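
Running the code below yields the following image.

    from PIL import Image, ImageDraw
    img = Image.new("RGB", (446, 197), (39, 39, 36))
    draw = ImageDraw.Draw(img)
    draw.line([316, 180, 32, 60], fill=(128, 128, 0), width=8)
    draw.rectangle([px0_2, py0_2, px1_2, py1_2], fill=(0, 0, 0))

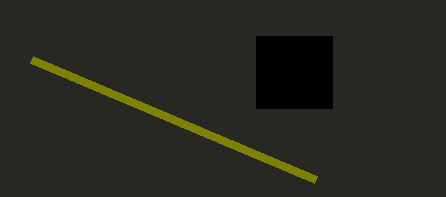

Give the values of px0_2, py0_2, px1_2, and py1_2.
px0_2 = 256
py0_2 = 36
px1_2 = 332
py1_2 = 108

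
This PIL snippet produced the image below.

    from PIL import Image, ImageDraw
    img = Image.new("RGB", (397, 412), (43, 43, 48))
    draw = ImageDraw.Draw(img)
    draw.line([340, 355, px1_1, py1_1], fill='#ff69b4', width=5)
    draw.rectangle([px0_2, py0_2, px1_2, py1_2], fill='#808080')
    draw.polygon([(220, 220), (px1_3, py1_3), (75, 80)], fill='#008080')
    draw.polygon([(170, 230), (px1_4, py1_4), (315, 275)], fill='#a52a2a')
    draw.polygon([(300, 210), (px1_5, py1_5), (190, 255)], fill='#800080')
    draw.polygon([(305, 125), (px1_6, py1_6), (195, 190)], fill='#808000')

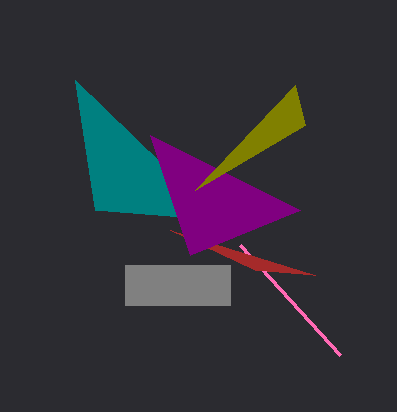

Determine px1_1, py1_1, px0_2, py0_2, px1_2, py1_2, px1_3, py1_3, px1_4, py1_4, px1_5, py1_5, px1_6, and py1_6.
px1_1 = 240; py1_1 = 245; px0_2 = 125; py0_2 = 265; px1_2 = 230; py1_2 = 305; px1_3 = 95; py1_3 = 210; px1_4 = 255; py1_4 = 270; px1_5 = 150; py1_5 = 135; px1_6 = 295; py1_6 = 85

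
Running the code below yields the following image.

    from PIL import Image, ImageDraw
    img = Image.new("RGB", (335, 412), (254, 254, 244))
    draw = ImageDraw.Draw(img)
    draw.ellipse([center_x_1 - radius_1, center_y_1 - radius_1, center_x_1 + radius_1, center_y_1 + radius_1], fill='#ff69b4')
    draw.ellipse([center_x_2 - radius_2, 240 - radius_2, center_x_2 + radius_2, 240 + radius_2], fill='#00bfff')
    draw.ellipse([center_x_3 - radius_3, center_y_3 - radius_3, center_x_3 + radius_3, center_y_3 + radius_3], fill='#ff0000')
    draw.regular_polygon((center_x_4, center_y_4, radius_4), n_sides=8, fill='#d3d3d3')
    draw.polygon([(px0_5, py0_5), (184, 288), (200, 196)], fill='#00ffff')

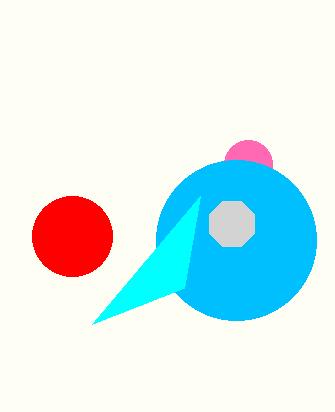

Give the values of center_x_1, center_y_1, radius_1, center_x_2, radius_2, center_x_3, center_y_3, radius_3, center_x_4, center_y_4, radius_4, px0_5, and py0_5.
center_x_1 = 248, center_y_1 = 164, radius_1 = 24, center_x_2 = 236, radius_2 = 80, center_x_3 = 72, center_y_3 = 236, radius_3 = 40, center_x_4 = 232, center_y_4 = 224, radius_4 = 24, px0_5 = 92, py0_5 = 324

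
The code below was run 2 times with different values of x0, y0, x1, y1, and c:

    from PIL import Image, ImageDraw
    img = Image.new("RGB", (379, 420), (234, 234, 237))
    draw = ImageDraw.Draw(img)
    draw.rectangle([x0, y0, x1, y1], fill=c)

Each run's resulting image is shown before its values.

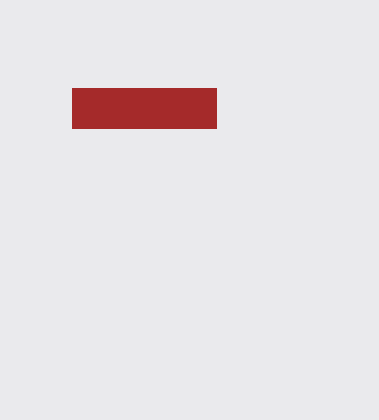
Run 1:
x0 = 72, y0 = 88, x1 = 216, y1 = 128, c = 'brown'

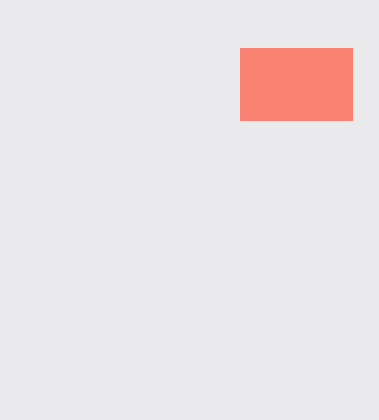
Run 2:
x0 = 240; y0 = 48; x1 = 352; y1 = 120; c = 'salmon'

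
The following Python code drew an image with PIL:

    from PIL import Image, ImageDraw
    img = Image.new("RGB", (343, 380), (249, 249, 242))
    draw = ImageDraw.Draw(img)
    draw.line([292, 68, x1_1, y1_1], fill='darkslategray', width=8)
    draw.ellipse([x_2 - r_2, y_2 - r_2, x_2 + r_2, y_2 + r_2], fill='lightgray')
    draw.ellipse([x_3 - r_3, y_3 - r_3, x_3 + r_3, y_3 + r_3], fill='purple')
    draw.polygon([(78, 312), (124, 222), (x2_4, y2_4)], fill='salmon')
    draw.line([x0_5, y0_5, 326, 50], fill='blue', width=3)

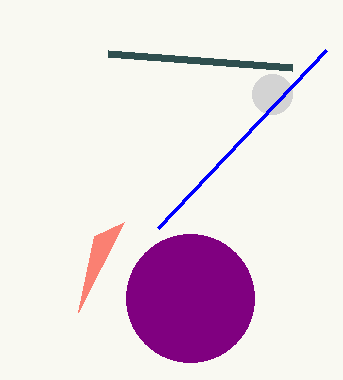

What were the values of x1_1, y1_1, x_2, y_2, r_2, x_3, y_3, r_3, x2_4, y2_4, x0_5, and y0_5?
x1_1 = 108; y1_1 = 54; x_2 = 272; y_2 = 94; r_2 = 20; x_3 = 190; y_3 = 298; r_3 = 64; x2_4 = 94; y2_4 = 236; x0_5 = 158; y0_5 = 228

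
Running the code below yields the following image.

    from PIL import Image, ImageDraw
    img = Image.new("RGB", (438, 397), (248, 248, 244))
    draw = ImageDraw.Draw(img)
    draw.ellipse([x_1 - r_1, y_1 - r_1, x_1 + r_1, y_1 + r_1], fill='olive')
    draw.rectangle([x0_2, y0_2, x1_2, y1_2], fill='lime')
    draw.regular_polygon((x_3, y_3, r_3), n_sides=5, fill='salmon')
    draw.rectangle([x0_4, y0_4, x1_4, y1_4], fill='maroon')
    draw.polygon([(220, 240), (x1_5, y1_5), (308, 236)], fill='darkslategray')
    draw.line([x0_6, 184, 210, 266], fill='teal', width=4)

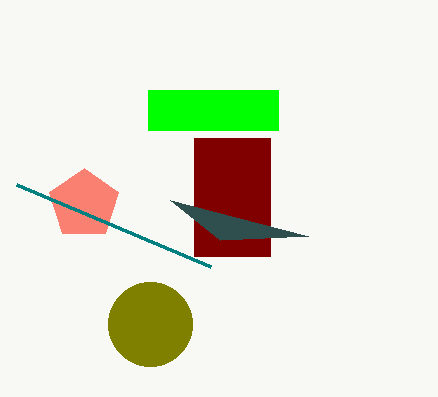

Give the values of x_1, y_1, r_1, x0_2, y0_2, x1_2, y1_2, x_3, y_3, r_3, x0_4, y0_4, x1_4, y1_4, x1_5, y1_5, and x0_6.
x_1 = 150; y_1 = 324; r_1 = 42; x0_2 = 148; y0_2 = 90; x1_2 = 278; y1_2 = 130; x_3 = 84; y_3 = 204; r_3 = 36; x0_4 = 194; y0_4 = 138; x1_4 = 270; y1_4 = 256; x1_5 = 170; y1_5 = 200; x0_6 = 16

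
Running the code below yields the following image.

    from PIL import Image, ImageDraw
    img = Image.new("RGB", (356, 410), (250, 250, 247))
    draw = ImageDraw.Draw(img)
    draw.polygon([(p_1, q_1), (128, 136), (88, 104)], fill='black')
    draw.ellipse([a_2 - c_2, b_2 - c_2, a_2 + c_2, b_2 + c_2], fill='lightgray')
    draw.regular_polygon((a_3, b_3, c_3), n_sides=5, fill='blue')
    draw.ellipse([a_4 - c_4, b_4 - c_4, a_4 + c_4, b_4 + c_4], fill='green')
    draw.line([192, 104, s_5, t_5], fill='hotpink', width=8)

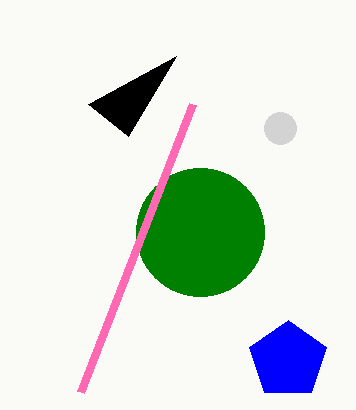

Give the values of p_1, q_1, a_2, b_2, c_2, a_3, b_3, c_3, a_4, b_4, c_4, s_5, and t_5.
p_1 = 176; q_1 = 56; a_2 = 280; b_2 = 128; c_2 = 16; a_3 = 288; b_3 = 360; c_3 = 40; a_4 = 200; b_4 = 232; c_4 = 64; s_5 = 80; t_5 = 392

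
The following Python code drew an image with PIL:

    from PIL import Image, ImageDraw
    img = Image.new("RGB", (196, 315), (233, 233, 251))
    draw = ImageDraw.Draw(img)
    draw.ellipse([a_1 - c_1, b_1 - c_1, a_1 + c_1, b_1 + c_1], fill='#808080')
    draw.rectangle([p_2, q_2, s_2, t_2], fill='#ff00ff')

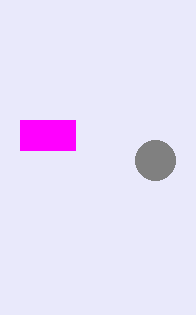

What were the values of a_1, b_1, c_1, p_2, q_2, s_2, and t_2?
a_1 = 155; b_1 = 160; c_1 = 20; p_2 = 20; q_2 = 120; s_2 = 75; t_2 = 150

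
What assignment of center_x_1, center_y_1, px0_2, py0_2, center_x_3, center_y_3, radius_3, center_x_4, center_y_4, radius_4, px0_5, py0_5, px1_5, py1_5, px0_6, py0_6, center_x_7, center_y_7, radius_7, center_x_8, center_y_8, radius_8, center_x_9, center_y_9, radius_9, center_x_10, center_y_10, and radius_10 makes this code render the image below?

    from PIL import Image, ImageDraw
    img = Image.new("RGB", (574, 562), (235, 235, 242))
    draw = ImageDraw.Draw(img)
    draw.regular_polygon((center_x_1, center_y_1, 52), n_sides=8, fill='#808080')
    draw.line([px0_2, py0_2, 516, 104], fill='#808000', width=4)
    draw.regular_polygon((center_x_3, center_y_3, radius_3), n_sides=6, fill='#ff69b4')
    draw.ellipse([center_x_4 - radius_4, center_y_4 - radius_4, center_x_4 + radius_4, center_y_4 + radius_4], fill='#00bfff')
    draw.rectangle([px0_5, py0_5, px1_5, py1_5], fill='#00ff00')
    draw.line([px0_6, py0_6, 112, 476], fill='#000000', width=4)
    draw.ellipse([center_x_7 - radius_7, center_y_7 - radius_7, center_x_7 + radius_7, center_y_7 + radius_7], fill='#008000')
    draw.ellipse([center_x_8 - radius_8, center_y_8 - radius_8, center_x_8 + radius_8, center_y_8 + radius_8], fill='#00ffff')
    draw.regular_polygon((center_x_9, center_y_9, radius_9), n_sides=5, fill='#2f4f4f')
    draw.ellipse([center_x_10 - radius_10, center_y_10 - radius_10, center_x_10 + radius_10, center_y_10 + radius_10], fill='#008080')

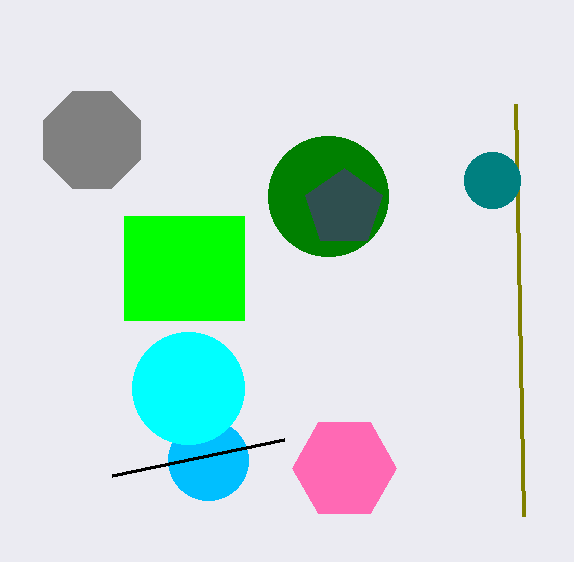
center_x_1 = 92
center_y_1 = 140
px0_2 = 524
py0_2 = 516
center_x_3 = 344
center_y_3 = 468
radius_3 = 52
center_x_4 = 208
center_y_4 = 460
radius_4 = 40
px0_5 = 124
py0_5 = 216
px1_5 = 244
py1_5 = 320
px0_6 = 284
py0_6 = 440
center_x_7 = 328
center_y_7 = 196
radius_7 = 60
center_x_8 = 188
center_y_8 = 388
radius_8 = 56
center_x_9 = 344
center_y_9 = 208
radius_9 = 40
center_x_10 = 492
center_y_10 = 180
radius_10 = 28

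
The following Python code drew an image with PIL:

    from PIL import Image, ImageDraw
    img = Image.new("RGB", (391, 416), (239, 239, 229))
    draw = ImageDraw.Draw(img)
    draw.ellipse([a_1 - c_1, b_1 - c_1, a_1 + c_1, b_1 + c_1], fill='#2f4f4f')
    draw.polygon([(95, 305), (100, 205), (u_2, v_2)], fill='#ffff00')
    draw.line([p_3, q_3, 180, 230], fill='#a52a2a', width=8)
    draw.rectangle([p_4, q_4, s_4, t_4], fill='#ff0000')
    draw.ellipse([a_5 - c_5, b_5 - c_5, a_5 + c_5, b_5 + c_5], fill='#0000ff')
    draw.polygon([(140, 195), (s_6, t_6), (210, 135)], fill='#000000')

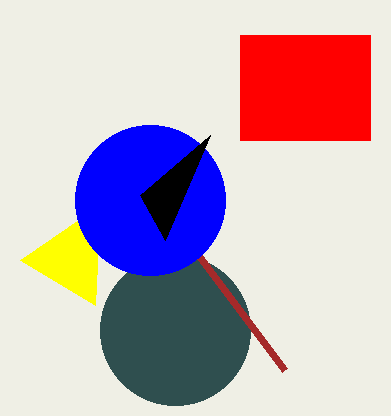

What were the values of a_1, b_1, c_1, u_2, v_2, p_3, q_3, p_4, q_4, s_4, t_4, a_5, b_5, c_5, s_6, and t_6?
a_1 = 175
b_1 = 330
c_1 = 75
u_2 = 20
v_2 = 260
p_3 = 285
q_3 = 370
p_4 = 240
q_4 = 35
s_4 = 370
t_4 = 140
a_5 = 150
b_5 = 200
c_5 = 75
s_6 = 165
t_6 = 240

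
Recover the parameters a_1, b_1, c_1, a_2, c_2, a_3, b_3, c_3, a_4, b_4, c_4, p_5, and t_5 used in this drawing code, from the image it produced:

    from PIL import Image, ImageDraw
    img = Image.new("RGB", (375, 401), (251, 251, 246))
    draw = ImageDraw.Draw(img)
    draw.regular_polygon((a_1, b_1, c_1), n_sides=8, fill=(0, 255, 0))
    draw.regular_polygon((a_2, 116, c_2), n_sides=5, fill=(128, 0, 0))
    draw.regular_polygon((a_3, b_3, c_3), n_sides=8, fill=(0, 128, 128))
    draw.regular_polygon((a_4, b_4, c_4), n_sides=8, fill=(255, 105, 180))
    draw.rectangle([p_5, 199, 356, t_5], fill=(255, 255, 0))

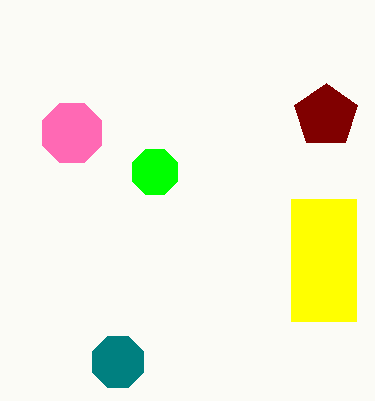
a_1 = 155, b_1 = 172, c_1 = 24, a_2 = 326, c_2 = 33, a_3 = 118, b_3 = 362, c_3 = 28, a_4 = 72, b_4 = 133, c_4 = 32, p_5 = 291, t_5 = 321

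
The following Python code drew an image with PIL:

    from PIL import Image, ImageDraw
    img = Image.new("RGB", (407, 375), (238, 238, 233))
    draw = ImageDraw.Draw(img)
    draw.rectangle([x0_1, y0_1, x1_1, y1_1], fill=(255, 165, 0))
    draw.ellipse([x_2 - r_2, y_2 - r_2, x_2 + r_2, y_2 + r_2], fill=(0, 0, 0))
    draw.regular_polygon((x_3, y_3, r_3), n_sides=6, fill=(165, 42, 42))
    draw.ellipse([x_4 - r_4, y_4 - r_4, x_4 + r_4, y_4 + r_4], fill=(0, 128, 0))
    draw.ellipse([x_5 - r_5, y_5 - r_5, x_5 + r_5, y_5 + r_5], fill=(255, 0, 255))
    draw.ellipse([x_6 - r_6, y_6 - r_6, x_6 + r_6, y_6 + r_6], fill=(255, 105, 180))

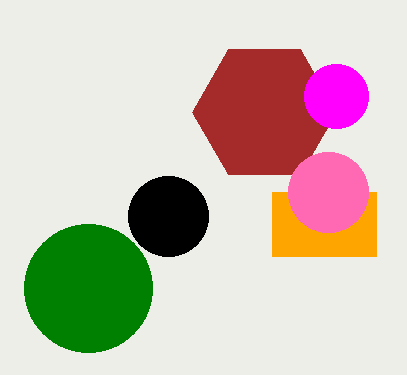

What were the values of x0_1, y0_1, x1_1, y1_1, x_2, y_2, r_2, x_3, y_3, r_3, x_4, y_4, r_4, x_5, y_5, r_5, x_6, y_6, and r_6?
x0_1 = 272; y0_1 = 192; x1_1 = 376; y1_1 = 256; x_2 = 168; y_2 = 216; r_2 = 40; x_3 = 264; y_3 = 112; r_3 = 72; x_4 = 88; y_4 = 288; r_4 = 64; x_5 = 336; y_5 = 96; r_5 = 32; x_6 = 328; y_6 = 192; r_6 = 40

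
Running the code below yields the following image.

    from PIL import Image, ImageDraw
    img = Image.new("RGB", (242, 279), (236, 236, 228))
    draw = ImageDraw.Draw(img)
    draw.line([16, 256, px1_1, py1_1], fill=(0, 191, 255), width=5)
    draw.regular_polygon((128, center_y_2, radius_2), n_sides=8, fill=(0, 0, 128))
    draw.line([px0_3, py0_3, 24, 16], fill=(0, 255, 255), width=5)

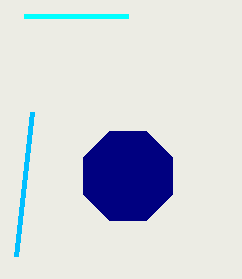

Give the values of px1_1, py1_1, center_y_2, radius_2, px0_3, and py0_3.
px1_1 = 32; py1_1 = 112; center_y_2 = 176; radius_2 = 48; px0_3 = 128; py0_3 = 16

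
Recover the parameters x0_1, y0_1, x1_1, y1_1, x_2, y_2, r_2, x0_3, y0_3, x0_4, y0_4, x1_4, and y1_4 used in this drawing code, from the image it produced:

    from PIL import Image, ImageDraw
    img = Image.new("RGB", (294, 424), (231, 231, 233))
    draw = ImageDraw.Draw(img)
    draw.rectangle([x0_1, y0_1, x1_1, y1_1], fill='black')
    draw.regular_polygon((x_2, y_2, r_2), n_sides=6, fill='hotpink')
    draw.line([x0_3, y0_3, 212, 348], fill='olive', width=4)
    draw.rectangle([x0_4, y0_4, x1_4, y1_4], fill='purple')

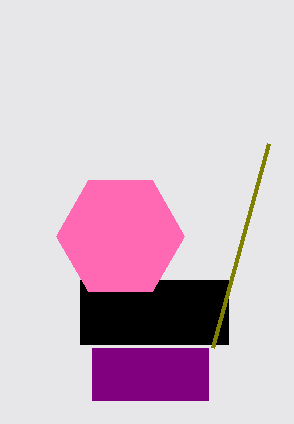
x0_1 = 80; y0_1 = 280; x1_1 = 228; y1_1 = 344; x_2 = 120; y_2 = 236; r_2 = 64; x0_3 = 268; y0_3 = 144; x0_4 = 92; y0_4 = 348; x1_4 = 208; y1_4 = 400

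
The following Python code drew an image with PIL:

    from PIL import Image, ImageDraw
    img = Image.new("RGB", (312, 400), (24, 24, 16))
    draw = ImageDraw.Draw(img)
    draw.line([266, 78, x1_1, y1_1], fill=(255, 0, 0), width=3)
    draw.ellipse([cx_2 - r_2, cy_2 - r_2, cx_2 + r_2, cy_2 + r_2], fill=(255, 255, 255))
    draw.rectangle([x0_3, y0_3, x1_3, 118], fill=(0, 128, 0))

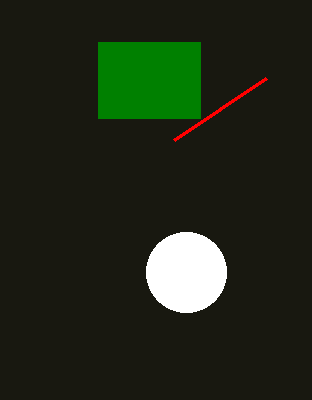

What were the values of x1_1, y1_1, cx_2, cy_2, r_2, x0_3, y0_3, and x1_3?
x1_1 = 174; y1_1 = 140; cx_2 = 186; cy_2 = 272; r_2 = 40; x0_3 = 98; y0_3 = 42; x1_3 = 200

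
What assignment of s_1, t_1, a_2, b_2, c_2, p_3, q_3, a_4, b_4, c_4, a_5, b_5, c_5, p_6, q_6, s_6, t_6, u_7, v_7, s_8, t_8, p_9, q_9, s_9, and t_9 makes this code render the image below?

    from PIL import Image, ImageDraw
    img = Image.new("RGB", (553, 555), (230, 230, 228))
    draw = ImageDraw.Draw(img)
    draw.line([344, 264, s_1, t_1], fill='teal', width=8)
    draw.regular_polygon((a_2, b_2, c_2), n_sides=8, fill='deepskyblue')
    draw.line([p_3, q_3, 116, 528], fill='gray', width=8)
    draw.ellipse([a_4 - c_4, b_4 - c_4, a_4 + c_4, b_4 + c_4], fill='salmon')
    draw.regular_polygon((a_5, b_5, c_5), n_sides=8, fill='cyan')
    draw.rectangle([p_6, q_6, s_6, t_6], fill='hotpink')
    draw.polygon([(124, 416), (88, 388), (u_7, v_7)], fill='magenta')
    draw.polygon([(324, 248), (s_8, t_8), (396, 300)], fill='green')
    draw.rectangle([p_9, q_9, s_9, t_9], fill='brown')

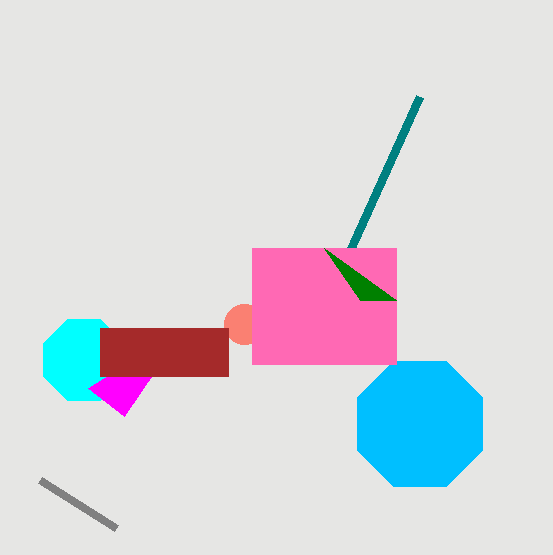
s_1 = 420
t_1 = 96
a_2 = 420
b_2 = 424
c_2 = 68
p_3 = 40
q_3 = 480
a_4 = 244
b_4 = 324
c_4 = 20
a_5 = 84
b_5 = 360
c_5 = 44
p_6 = 252
q_6 = 248
s_6 = 396
t_6 = 364
u_7 = 184
v_7 = 328
s_8 = 360
t_8 = 300
p_9 = 100
q_9 = 328
s_9 = 228
t_9 = 376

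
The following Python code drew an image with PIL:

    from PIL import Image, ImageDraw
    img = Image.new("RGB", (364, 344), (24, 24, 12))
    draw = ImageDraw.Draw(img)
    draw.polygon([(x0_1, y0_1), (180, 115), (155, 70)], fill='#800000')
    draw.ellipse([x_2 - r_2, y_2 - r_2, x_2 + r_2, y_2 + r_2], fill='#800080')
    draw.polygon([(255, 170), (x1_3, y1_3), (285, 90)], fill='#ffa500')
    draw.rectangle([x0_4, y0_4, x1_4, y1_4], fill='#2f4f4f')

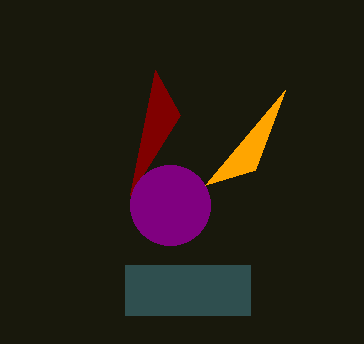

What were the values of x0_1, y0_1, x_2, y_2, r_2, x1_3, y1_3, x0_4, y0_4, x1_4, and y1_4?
x0_1 = 130
y0_1 = 195
x_2 = 170
y_2 = 205
r_2 = 40
x1_3 = 205
y1_3 = 185
x0_4 = 125
y0_4 = 265
x1_4 = 250
y1_4 = 315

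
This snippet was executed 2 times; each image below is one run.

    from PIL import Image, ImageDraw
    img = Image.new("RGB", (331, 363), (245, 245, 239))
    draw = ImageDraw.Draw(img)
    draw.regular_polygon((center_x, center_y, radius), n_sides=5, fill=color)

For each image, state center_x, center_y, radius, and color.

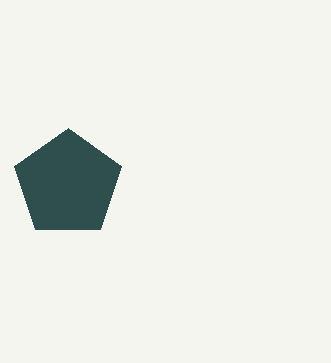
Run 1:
center_x = 68; center_y = 184; radius = 56; color = 'darkslategray'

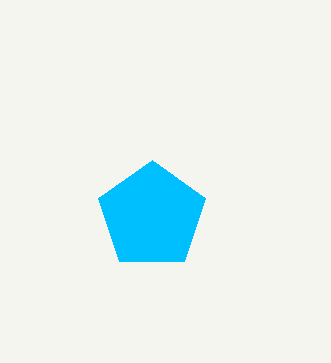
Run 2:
center_x = 152
center_y = 216
radius = 56
color = 'deepskyblue'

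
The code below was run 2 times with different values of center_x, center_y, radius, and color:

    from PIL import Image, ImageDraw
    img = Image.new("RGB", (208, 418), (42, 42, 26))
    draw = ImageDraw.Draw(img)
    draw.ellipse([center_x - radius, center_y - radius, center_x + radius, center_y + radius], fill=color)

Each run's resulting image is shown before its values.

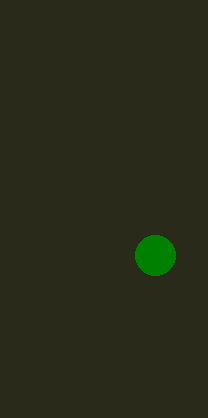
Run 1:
center_x = 155, center_y = 255, radius = 20, color = 'green'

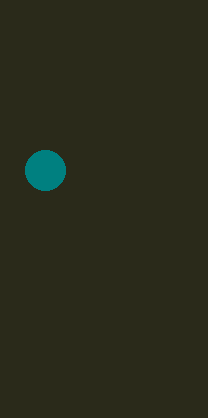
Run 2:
center_x = 45
center_y = 170
radius = 20
color = 'teal'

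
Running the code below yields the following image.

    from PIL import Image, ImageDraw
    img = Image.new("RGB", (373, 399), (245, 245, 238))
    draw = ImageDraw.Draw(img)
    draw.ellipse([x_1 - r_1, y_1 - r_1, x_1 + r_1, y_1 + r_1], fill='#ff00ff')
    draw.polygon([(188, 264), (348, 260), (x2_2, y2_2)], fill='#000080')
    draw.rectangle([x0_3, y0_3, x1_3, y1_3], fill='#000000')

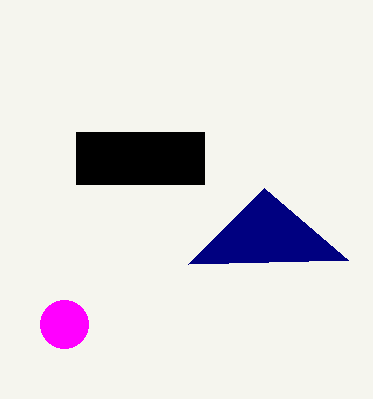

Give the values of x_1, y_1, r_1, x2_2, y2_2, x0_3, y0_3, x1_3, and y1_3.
x_1 = 64
y_1 = 324
r_1 = 24
x2_2 = 264
y2_2 = 188
x0_3 = 76
y0_3 = 132
x1_3 = 204
y1_3 = 184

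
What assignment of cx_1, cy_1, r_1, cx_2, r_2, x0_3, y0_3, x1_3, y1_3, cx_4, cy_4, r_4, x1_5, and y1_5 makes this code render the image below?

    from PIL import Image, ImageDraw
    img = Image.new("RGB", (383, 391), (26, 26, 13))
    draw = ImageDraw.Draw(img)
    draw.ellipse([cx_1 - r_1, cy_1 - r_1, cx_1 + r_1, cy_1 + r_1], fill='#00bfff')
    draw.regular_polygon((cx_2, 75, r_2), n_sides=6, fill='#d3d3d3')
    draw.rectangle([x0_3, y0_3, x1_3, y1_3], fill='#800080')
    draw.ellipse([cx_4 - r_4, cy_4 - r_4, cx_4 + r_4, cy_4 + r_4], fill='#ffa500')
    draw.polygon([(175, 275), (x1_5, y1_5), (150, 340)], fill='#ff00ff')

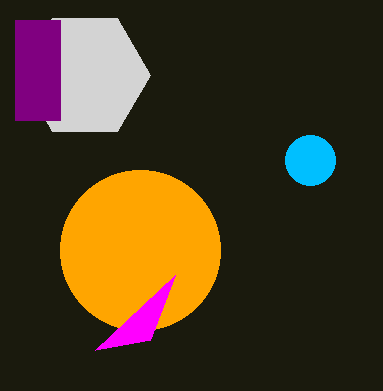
cx_1 = 310, cy_1 = 160, r_1 = 25, cx_2 = 85, r_2 = 65, x0_3 = 15, y0_3 = 20, x1_3 = 60, y1_3 = 120, cx_4 = 140, cy_4 = 250, r_4 = 80, x1_5 = 95, y1_5 = 350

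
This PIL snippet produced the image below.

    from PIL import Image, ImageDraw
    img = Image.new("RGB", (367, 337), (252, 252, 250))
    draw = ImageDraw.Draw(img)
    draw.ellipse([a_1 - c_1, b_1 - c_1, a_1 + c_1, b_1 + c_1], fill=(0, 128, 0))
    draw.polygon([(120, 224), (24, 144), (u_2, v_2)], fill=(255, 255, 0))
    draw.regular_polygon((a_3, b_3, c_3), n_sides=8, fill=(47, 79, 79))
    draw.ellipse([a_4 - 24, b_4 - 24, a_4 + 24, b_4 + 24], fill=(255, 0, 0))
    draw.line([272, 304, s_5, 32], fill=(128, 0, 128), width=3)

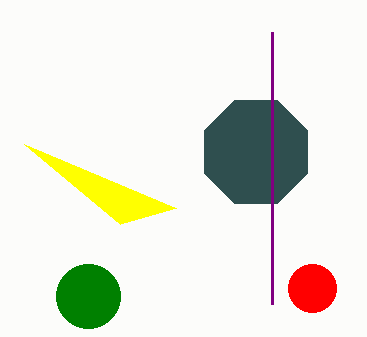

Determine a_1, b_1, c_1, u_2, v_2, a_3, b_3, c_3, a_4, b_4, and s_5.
a_1 = 88; b_1 = 296; c_1 = 32; u_2 = 176; v_2 = 208; a_3 = 256; b_3 = 152; c_3 = 56; a_4 = 312; b_4 = 288; s_5 = 272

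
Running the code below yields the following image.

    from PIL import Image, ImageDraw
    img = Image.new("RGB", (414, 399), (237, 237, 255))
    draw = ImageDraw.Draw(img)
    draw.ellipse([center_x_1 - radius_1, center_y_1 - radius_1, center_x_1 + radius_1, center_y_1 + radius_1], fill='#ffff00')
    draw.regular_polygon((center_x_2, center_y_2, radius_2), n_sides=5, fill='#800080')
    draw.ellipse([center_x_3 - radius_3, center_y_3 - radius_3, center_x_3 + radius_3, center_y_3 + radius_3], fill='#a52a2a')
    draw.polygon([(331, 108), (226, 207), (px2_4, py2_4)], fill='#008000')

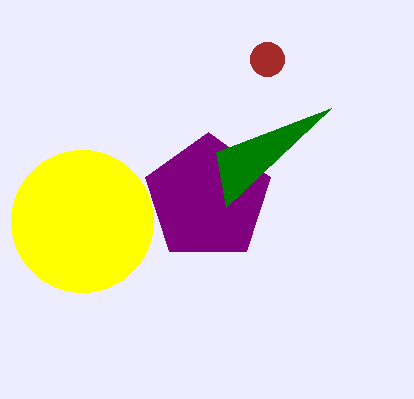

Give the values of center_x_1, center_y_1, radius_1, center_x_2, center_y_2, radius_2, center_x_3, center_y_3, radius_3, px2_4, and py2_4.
center_x_1 = 82, center_y_1 = 221, radius_1 = 71, center_x_2 = 208, center_y_2 = 198, radius_2 = 66, center_x_3 = 267, center_y_3 = 59, radius_3 = 17, px2_4 = 216, py2_4 = 152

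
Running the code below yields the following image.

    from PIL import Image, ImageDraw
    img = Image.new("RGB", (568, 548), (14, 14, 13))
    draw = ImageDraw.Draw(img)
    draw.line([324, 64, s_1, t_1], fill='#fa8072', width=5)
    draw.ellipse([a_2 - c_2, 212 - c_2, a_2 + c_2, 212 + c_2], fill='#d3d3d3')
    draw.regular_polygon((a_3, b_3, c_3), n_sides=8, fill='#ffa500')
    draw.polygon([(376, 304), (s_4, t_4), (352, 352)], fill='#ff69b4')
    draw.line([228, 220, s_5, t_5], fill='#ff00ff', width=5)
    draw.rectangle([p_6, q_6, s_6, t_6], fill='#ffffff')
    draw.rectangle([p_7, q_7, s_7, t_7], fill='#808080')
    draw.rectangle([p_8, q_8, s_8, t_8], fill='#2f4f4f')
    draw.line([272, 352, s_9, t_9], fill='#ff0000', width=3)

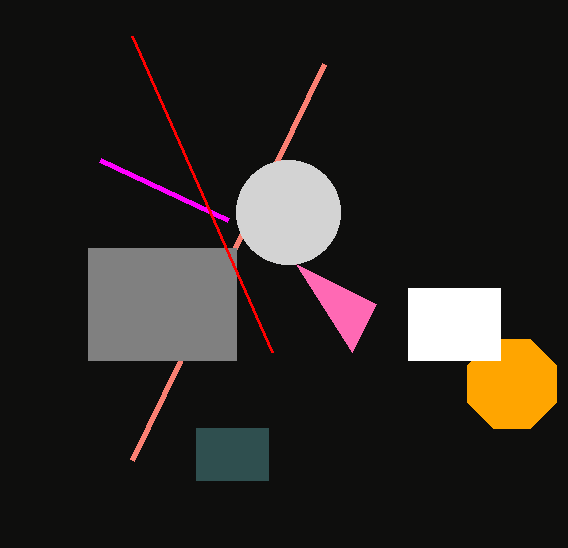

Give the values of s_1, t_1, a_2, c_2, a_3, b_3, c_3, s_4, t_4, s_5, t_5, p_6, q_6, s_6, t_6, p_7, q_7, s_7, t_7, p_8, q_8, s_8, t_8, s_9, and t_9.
s_1 = 132, t_1 = 460, a_2 = 288, c_2 = 52, a_3 = 512, b_3 = 384, c_3 = 48, s_4 = 296, t_4 = 264, s_5 = 100, t_5 = 160, p_6 = 408, q_6 = 288, s_6 = 500, t_6 = 360, p_7 = 88, q_7 = 248, s_7 = 236, t_7 = 360, p_8 = 196, q_8 = 428, s_8 = 268, t_8 = 480, s_9 = 132, t_9 = 36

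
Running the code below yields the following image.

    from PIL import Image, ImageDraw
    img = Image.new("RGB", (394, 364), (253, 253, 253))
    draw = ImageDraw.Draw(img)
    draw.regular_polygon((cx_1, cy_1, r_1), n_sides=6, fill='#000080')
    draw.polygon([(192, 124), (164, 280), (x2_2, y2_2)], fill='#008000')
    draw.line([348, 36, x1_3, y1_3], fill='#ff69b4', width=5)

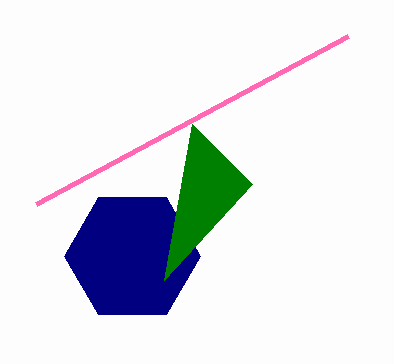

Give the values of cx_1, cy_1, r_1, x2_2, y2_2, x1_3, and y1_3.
cx_1 = 132, cy_1 = 256, r_1 = 68, x2_2 = 252, y2_2 = 184, x1_3 = 36, y1_3 = 204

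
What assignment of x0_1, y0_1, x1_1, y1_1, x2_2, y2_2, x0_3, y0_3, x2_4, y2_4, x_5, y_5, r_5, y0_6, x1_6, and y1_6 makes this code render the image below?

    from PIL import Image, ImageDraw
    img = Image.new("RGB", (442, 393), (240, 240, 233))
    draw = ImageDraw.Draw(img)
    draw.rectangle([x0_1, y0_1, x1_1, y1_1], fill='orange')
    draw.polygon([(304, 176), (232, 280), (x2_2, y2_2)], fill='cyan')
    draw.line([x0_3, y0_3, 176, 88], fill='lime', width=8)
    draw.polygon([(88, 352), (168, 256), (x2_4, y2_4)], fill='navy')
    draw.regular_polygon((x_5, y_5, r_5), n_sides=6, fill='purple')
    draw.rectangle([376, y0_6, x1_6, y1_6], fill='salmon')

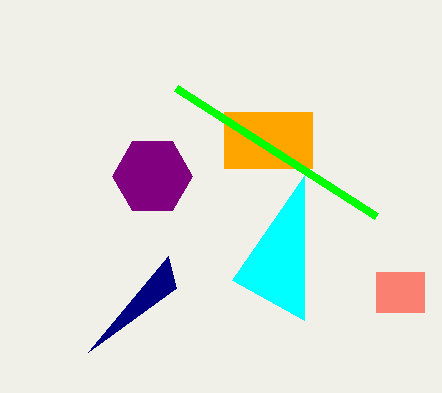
x0_1 = 224, y0_1 = 112, x1_1 = 312, y1_1 = 168, x2_2 = 304, y2_2 = 320, x0_3 = 376, y0_3 = 216, x2_4 = 176, y2_4 = 288, x_5 = 152, y_5 = 176, r_5 = 40, y0_6 = 272, x1_6 = 424, y1_6 = 312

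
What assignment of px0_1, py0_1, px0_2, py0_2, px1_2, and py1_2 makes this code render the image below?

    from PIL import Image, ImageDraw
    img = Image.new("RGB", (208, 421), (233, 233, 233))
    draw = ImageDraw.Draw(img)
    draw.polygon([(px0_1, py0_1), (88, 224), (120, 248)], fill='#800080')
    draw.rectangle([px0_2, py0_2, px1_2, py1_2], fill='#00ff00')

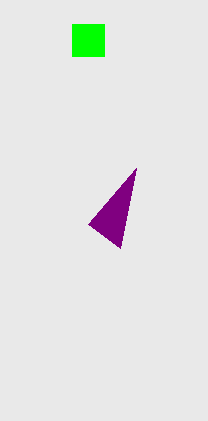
px0_1 = 136
py0_1 = 168
px0_2 = 72
py0_2 = 24
px1_2 = 104
py1_2 = 56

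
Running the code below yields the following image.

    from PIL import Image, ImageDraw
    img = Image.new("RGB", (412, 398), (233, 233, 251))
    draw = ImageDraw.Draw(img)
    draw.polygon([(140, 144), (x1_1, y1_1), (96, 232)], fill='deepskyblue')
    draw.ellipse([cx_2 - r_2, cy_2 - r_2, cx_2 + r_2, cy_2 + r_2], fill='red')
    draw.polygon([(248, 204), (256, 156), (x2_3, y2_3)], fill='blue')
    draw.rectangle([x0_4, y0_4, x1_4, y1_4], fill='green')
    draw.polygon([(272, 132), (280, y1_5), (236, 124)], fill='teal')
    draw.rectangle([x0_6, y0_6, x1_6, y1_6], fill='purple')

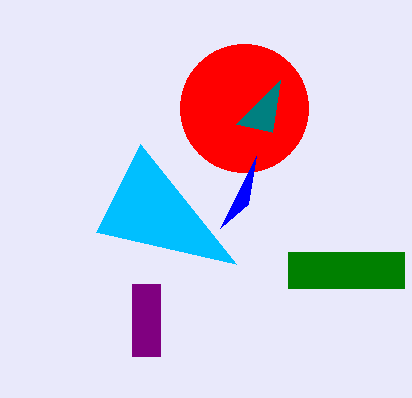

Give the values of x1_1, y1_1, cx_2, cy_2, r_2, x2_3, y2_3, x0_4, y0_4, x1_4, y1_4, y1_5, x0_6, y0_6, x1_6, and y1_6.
x1_1 = 236, y1_1 = 264, cx_2 = 244, cy_2 = 108, r_2 = 64, x2_3 = 220, y2_3 = 228, x0_4 = 288, y0_4 = 252, x1_4 = 404, y1_4 = 288, y1_5 = 80, x0_6 = 132, y0_6 = 284, x1_6 = 160, y1_6 = 356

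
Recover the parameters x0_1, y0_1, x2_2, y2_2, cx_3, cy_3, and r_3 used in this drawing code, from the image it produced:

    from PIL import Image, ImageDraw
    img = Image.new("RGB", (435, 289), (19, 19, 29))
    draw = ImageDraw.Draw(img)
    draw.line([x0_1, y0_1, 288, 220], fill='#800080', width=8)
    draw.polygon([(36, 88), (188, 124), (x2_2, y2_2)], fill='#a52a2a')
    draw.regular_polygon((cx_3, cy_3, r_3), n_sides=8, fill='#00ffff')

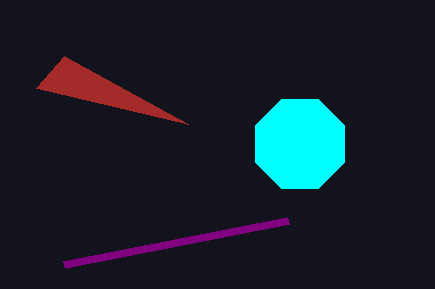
x0_1 = 64; y0_1 = 264; x2_2 = 64; y2_2 = 56; cx_3 = 300; cy_3 = 144; r_3 = 48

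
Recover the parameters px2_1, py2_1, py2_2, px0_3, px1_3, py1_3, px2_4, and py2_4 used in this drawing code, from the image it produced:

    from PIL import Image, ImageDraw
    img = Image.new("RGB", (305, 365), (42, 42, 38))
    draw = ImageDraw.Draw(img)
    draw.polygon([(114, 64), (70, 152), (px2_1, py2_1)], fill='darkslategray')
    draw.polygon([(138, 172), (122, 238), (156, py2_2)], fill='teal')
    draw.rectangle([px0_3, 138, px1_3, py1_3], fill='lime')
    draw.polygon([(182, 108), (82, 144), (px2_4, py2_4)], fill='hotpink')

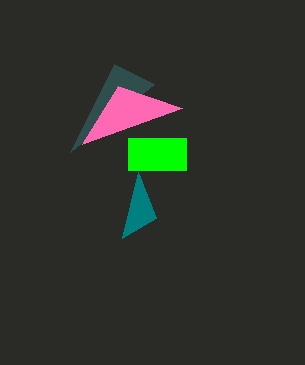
px2_1 = 154, py2_1 = 84, py2_2 = 218, px0_3 = 128, px1_3 = 186, py1_3 = 170, px2_4 = 118, py2_4 = 86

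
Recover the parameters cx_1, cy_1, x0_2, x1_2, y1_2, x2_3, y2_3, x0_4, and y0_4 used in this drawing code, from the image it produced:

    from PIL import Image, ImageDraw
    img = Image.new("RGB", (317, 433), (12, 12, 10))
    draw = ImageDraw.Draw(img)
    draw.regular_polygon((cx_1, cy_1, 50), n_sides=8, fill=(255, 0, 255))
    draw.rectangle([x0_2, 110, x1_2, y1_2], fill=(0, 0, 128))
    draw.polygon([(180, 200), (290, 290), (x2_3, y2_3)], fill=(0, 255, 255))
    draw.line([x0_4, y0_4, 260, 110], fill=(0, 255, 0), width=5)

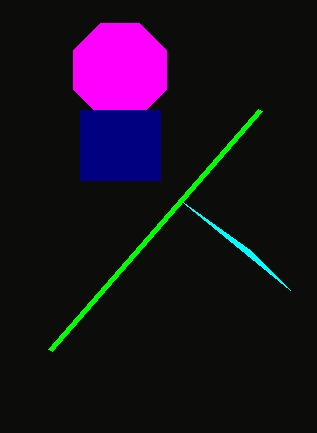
cx_1 = 120
cy_1 = 70
x0_2 = 80
x1_2 = 160
y1_2 = 180
x2_3 = 250
y2_3 = 250
x0_4 = 50
y0_4 = 350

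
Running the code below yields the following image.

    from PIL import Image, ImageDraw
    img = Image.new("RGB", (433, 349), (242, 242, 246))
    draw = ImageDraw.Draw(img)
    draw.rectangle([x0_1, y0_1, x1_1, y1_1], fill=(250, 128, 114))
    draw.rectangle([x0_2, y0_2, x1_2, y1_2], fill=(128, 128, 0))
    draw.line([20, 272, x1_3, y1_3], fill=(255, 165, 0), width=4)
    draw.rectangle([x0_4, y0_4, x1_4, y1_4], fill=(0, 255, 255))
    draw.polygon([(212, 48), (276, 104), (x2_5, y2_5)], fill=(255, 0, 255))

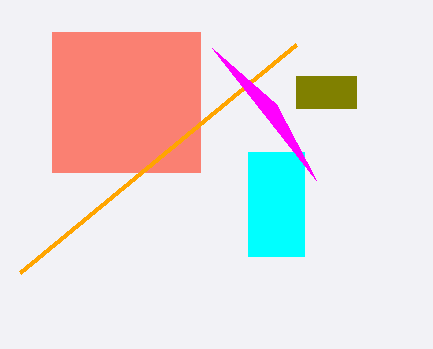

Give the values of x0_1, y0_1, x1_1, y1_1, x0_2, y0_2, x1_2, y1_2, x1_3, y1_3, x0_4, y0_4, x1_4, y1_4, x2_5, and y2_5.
x0_1 = 52, y0_1 = 32, x1_1 = 200, y1_1 = 172, x0_2 = 296, y0_2 = 76, x1_2 = 356, y1_2 = 108, x1_3 = 296, y1_3 = 44, x0_4 = 248, y0_4 = 152, x1_4 = 304, y1_4 = 256, x2_5 = 316, y2_5 = 180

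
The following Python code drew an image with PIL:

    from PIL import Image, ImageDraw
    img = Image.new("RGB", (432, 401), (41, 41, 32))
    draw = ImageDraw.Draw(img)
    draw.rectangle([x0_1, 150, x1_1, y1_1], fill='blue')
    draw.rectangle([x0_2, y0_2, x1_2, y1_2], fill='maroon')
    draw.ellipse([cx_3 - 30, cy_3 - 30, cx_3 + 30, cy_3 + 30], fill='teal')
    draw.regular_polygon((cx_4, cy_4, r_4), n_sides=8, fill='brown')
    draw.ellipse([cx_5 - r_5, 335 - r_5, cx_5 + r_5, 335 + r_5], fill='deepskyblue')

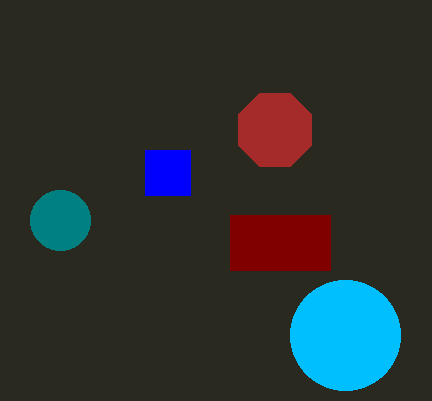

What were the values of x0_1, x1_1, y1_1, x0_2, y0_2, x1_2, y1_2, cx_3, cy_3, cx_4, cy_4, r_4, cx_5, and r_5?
x0_1 = 145
x1_1 = 190
y1_1 = 195
x0_2 = 230
y0_2 = 215
x1_2 = 330
y1_2 = 270
cx_3 = 60
cy_3 = 220
cx_4 = 275
cy_4 = 130
r_4 = 40
cx_5 = 345
r_5 = 55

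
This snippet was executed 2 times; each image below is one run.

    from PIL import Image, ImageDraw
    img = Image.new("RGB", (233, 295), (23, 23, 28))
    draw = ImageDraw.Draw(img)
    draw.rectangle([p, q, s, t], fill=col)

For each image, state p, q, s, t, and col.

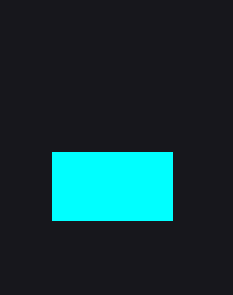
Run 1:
p = 52, q = 152, s = 172, t = 220, col = 'cyan'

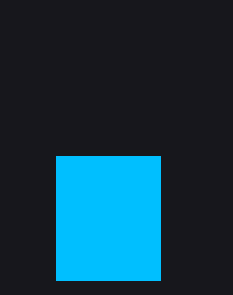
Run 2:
p = 56, q = 156, s = 160, t = 280, col = 'deepskyblue'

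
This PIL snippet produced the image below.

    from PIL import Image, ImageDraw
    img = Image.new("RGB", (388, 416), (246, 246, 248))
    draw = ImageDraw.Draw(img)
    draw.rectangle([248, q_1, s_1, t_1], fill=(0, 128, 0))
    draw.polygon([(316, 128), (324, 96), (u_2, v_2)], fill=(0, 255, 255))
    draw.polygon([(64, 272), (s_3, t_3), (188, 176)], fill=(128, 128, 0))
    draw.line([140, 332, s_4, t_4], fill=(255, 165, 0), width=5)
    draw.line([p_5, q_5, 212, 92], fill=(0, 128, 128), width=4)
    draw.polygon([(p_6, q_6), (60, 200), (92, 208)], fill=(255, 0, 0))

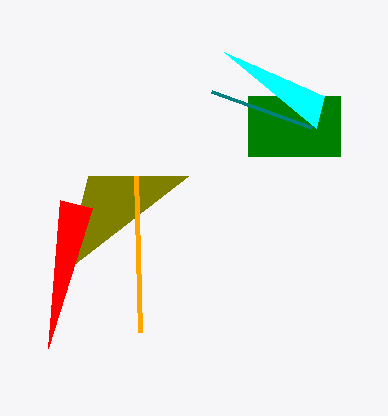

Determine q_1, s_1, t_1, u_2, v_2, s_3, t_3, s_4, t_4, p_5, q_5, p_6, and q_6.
q_1 = 96; s_1 = 340; t_1 = 156; u_2 = 224; v_2 = 52; s_3 = 88; t_3 = 176; s_4 = 136; t_4 = 176; p_5 = 312; q_5 = 128; p_6 = 48; q_6 = 348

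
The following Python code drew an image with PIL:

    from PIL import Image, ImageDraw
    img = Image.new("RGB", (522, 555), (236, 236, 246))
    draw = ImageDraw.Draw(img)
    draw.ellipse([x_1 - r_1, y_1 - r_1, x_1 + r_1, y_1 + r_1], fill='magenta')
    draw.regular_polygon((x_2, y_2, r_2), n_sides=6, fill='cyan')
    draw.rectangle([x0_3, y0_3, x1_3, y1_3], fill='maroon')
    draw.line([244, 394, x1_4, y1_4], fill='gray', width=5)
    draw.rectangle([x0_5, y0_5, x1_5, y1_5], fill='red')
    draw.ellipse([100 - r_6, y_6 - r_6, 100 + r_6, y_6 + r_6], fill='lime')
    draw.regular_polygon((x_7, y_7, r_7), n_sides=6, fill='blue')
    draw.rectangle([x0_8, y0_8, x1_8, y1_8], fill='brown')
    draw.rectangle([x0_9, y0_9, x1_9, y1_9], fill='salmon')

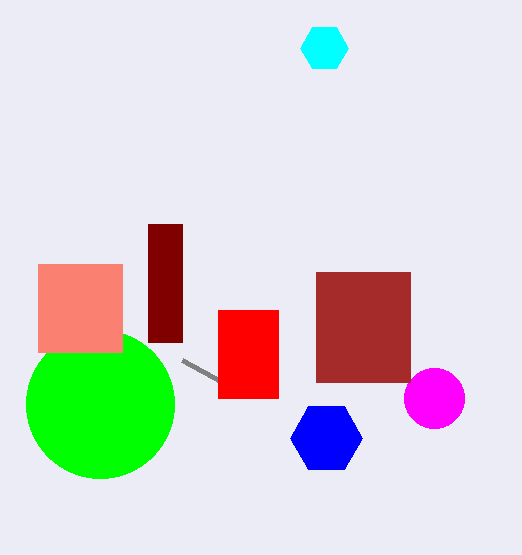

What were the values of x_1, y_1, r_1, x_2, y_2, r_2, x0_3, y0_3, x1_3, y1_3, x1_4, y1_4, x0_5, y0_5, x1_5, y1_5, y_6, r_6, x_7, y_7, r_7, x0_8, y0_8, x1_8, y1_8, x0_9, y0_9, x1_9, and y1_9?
x_1 = 434; y_1 = 398; r_1 = 30; x_2 = 324; y_2 = 48; r_2 = 24; x0_3 = 148; y0_3 = 224; x1_3 = 182; y1_3 = 342; x1_4 = 182; y1_4 = 360; x0_5 = 218; y0_5 = 310; x1_5 = 278; y1_5 = 398; y_6 = 404; r_6 = 74; x_7 = 326; y_7 = 438; r_7 = 36; x0_8 = 316; y0_8 = 272; x1_8 = 410; y1_8 = 382; x0_9 = 38; y0_9 = 264; x1_9 = 122; y1_9 = 352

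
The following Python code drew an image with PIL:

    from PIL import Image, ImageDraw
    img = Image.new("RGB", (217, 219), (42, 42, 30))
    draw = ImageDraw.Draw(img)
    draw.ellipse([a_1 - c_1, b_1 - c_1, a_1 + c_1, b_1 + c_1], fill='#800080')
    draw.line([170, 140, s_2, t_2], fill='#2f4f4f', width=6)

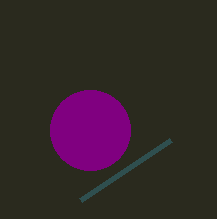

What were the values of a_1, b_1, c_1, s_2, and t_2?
a_1 = 90
b_1 = 130
c_1 = 40
s_2 = 80
t_2 = 200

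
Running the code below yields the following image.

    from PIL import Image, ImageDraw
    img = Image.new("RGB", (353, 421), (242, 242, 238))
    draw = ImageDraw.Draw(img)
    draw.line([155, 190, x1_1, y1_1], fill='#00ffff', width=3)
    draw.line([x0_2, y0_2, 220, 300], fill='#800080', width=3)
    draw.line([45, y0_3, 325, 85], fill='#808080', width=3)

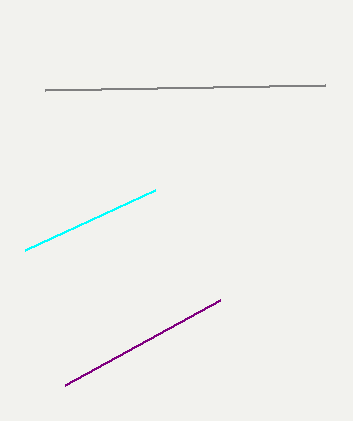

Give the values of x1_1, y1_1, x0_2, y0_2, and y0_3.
x1_1 = 25, y1_1 = 250, x0_2 = 65, y0_2 = 385, y0_3 = 90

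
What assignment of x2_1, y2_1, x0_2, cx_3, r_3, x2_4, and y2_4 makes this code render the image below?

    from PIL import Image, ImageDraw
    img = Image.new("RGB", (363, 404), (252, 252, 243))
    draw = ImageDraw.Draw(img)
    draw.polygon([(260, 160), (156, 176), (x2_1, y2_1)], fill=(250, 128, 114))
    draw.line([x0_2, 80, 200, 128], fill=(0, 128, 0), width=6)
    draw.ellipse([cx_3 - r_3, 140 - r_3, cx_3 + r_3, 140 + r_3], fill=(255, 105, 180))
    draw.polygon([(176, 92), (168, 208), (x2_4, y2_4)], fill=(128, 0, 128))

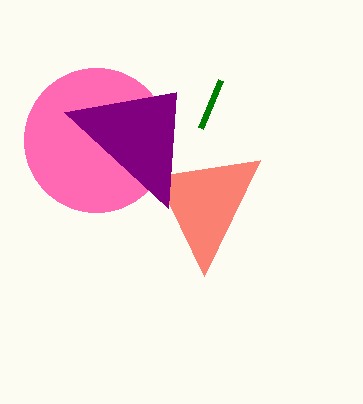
x2_1 = 204, y2_1 = 276, x0_2 = 220, cx_3 = 96, r_3 = 72, x2_4 = 64, y2_4 = 112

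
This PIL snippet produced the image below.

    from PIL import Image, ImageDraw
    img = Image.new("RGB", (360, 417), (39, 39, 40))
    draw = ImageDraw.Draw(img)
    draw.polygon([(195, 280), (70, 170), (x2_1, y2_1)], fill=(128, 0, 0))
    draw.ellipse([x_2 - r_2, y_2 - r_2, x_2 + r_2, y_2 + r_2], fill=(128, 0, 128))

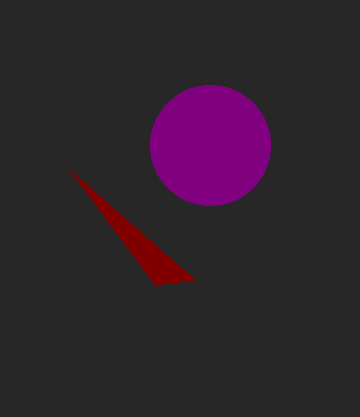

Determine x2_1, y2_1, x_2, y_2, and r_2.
x2_1 = 155
y2_1 = 285
x_2 = 210
y_2 = 145
r_2 = 60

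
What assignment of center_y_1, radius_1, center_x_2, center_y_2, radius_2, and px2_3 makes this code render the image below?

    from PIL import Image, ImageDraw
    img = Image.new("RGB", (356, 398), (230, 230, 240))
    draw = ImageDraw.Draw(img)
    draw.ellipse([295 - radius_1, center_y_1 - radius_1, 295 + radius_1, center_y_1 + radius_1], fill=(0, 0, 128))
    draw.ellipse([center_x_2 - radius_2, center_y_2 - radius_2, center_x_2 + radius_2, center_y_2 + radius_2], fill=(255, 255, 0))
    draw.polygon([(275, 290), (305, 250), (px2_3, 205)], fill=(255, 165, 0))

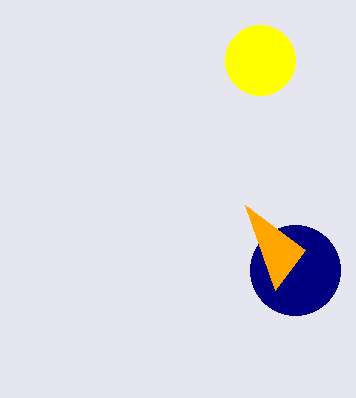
center_y_1 = 270
radius_1 = 45
center_x_2 = 260
center_y_2 = 60
radius_2 = 35
px2_3 = 245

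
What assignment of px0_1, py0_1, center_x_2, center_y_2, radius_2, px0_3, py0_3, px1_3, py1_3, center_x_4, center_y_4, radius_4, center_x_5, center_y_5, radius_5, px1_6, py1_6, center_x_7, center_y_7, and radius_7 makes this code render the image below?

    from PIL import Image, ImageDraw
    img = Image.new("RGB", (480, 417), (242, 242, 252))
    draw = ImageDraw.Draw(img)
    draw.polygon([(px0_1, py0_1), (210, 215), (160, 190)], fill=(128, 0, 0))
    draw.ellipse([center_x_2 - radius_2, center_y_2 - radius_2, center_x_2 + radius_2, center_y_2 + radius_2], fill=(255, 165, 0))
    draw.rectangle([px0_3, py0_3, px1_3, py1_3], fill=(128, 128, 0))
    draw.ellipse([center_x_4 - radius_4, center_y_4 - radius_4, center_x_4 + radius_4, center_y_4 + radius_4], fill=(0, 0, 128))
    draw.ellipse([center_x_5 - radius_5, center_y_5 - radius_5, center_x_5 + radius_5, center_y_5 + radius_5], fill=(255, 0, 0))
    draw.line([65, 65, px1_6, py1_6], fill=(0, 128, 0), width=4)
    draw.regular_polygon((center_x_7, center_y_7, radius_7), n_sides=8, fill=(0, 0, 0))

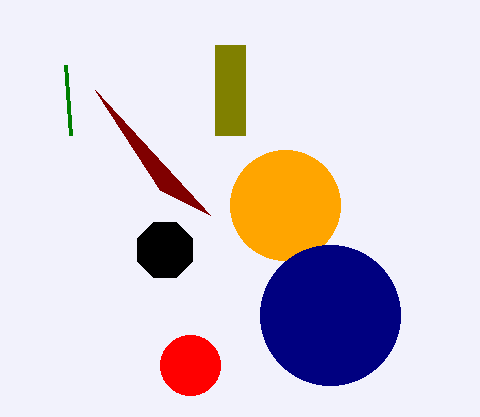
px0_1 = 95
py0_1 = 90
center_x_2 = 285
center_y_2 = 205
radius_2 = 55
px0_3 = 215
py0_3 = 45
px1_3 = 245
py1_3 = 135
center_x_4 = 330
center_y_4 = 315
radius_4 = 70
center_x_5 = 190
center_y_5 = 365
radius_5 = 30
px1_6 = 70
py1_6 = 135
center_x_7 = 165
center_y_7 = 250
radius_7 = 30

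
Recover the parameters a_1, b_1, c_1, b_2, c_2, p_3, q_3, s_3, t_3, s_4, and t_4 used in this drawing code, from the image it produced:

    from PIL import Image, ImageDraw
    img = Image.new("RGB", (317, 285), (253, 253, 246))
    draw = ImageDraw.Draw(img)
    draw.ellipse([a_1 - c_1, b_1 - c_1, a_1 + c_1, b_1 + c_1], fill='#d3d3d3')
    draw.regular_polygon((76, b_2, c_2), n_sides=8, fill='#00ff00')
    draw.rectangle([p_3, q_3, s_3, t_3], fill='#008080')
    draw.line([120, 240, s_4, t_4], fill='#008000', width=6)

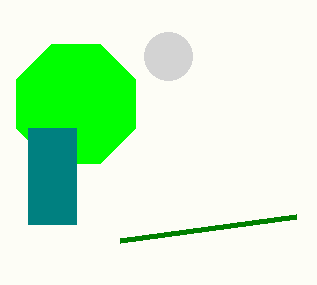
a_1 = 168; b_1 = 56; c_1 = 24; b_2 = 104; c_2 = 64; p_3 = 28; q_3 = 128; s_3 = 76; t_3 = 224; s_4 = 296; t_4 = 216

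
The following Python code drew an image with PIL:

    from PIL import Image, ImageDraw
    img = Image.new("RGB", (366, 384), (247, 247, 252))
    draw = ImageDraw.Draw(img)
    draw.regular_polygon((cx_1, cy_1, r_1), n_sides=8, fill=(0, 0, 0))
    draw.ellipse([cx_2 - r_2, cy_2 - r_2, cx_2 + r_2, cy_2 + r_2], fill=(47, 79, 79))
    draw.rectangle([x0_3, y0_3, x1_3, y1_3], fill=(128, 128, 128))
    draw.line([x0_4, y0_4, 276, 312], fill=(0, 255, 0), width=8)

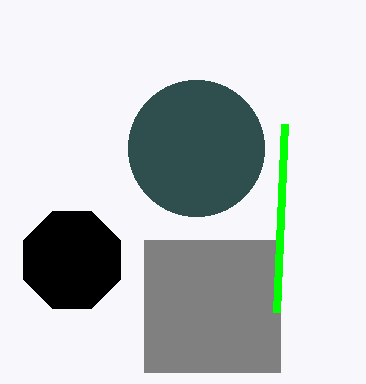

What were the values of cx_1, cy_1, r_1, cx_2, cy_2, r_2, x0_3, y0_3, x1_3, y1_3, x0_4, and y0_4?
cx_1 = 72, cy_1 = 260, r_1 = 52, cx_2 = 196, cy_2 = 148, r_2 = 68, x0_3 = 144, y0_3 = 240, x1_3 = 280, y1_3 = 372, x0_4 = 284, y0_4 = 124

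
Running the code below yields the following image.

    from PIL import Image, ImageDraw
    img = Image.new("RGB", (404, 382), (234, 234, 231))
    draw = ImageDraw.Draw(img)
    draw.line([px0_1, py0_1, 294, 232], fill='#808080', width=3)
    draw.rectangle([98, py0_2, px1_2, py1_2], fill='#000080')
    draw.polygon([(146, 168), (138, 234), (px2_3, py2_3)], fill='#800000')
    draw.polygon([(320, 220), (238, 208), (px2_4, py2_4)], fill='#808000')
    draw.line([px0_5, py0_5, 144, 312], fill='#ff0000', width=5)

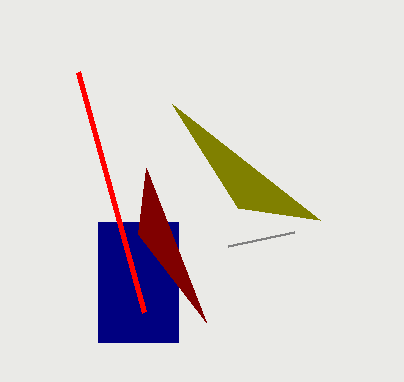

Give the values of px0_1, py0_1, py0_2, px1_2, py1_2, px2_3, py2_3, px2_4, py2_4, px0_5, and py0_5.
px0_1 = 228; py0_1 = 246; py0_2 = 222; px1_2 = 178; py1_2 = 342; px2_3 = 206; py2_3 = 322; px2_4 = 172; py2_4 = 104; px0_5 = 78; py0_5 = 72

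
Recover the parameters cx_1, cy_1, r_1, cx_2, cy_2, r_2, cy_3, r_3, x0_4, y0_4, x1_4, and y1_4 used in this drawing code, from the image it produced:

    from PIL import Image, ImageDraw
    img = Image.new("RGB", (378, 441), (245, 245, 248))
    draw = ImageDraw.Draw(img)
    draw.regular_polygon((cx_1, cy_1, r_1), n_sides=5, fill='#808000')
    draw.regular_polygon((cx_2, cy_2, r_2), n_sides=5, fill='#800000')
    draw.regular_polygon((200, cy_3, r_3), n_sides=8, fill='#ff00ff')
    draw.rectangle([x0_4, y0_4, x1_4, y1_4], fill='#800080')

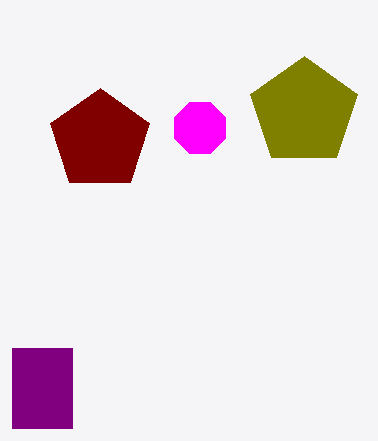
cx_1 = 304, cy_1 = 112, r_1 = 56, cx_2 = 100, cy_2 = 140, r_2 = 52, cy_3 = 128, r_3 = 28, x0_4 = 12, y0_4 = 348, x1_4 = 72, y1_4 = 428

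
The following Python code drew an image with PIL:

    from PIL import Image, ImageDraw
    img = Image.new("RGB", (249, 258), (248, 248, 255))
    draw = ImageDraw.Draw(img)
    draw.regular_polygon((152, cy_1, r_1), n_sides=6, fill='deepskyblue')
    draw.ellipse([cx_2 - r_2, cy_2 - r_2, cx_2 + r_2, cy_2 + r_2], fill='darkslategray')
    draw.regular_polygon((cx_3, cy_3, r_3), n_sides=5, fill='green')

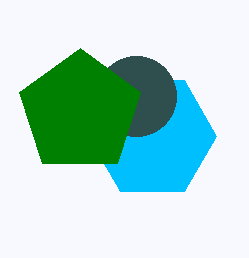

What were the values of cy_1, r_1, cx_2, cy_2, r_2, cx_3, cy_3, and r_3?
cy_1 = 136
r_1 = 64
cx_2 = 136
cy_2 = 96
r_2 = 40
cx_3 = 80
cy_3 = 112
r_3 = 64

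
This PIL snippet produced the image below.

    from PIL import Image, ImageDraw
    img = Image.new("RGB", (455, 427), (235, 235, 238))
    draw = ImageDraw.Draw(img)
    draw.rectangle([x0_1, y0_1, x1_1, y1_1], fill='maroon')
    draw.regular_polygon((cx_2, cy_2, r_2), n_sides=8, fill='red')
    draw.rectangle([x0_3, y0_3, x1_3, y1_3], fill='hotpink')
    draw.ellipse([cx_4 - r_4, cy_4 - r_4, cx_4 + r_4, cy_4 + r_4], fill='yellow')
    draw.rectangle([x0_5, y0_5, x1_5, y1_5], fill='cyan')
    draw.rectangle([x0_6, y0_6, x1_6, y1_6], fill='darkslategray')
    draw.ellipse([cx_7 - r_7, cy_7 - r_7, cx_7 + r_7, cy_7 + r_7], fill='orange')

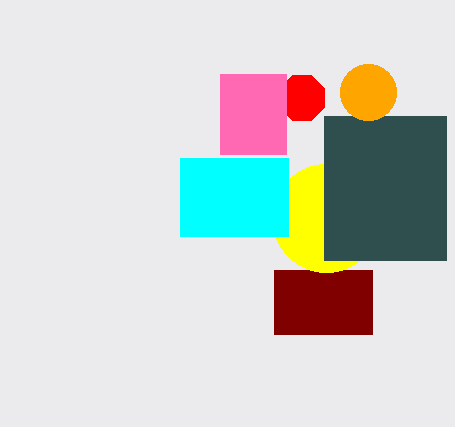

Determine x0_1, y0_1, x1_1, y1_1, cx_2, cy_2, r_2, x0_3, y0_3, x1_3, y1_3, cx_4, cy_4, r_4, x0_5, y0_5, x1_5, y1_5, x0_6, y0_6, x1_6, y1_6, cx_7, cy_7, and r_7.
x0_1 = 274
y0_1 = 270
x1_1 = 372
y1_1 = 334
cx_2 = 302
cy_2 = 98
r_2 = 24
x0_3 = 220
y0_3 = 74
x1_3 = 286
y1_3 = 154
cx_4 = 326
cy_4 = 218
r_4 = 54
x0_5 = 180
y0_5 = 158
x1_5 = 288
y1_5 = 236
x0_6 = 324
y0_6 = 116
x1_6 = 446
y1_6 = 260
cx_7 = 368
cy_7 = 92
r_7 = 28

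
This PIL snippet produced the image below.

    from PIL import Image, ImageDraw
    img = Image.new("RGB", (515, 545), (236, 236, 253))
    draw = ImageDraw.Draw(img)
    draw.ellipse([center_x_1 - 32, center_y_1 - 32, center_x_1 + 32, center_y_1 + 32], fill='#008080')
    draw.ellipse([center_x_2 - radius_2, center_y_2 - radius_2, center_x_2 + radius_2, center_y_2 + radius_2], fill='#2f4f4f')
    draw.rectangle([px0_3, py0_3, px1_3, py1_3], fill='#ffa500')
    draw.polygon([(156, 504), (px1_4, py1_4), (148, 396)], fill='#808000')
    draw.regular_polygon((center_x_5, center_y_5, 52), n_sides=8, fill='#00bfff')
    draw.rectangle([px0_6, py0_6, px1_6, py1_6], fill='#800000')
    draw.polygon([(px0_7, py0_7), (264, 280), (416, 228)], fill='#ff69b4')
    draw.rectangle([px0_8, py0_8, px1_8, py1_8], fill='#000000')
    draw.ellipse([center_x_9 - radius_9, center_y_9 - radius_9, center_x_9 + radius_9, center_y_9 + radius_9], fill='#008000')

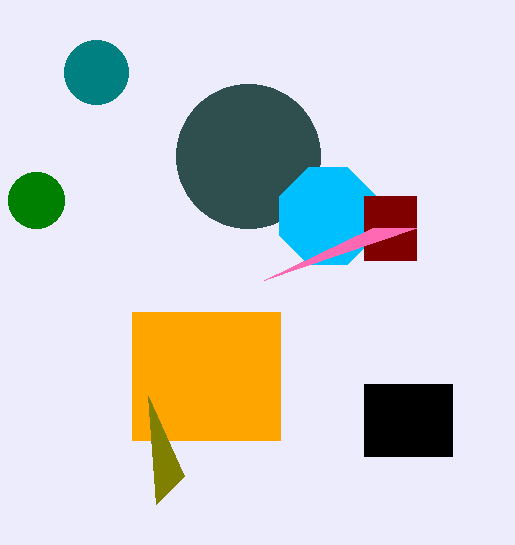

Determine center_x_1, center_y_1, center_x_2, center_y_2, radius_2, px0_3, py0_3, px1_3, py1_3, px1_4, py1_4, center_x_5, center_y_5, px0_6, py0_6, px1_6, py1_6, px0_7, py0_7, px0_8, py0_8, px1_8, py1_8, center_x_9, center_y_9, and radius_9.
center_x_1 = 96; center_y_1 = 72; center_x_2 = 248; center_y_2 = 156; radius_2 = 72; px0_3 = 132; py0_3 = 312; px1_3 = 280; py1_3 = 440; px1_4 = 184; py1_4 = 476; center_x_5 = 328; center_y_5 = 216; px0_6 = 364; py0_6 = 196; px1_6 = 416; py1_6 = 260; px0_7 = 372; py0_7 = 228; px0_8 = 364; py0_8 = 384; px1_8 = 452; py1_8 = 456; center_x_9 = 36; center_y_9 = 200; radius_9 = 28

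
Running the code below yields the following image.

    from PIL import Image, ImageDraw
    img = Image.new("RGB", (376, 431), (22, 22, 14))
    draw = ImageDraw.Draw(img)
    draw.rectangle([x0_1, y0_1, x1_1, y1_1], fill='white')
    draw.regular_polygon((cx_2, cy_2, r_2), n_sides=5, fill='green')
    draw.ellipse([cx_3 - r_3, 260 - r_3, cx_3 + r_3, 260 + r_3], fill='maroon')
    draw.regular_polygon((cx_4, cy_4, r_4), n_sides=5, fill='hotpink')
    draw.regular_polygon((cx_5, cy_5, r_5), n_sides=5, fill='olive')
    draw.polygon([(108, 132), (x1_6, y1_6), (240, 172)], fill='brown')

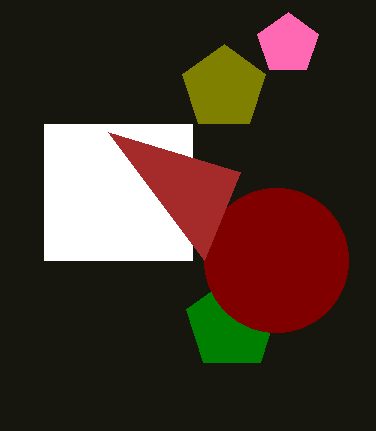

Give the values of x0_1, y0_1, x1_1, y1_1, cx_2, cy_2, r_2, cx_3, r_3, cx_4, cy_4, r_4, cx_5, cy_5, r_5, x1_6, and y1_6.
x0_1 = 44; y0_1 = 124; x1_1 = 192; y1_1 = 260; cx_2 = 232; cy_2 = 324; r_2 = 48; cx_3 = 276; r_3 = 72; cx_4 = 288; cy_4 = 44; r_4 = 32; cx_5 = 224; cy_5 = 88; r_5 = 44; x1_6 = 204; y1_6 = 260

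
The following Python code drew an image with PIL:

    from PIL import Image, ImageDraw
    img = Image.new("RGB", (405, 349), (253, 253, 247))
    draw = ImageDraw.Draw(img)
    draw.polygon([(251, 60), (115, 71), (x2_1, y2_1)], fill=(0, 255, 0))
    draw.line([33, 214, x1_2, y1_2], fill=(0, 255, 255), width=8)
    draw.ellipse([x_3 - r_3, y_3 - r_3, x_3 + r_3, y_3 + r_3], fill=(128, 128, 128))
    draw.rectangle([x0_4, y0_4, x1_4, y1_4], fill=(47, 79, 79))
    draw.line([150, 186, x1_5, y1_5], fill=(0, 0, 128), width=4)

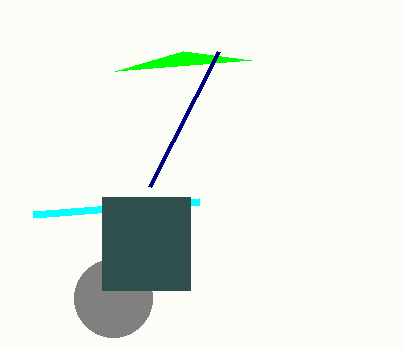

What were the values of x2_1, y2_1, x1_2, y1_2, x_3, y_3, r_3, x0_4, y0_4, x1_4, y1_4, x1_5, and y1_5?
x2_1 = 183
y2_1 = 51
x1_2 = 199
y1_2 = 201
x_3 = 113
y_3 = 298
r_3 = 39
x0_4 = 102
y0_4 = 197
x1_4 = 190
y1_4 = 290
x1_5 = 219
y1_5 = 51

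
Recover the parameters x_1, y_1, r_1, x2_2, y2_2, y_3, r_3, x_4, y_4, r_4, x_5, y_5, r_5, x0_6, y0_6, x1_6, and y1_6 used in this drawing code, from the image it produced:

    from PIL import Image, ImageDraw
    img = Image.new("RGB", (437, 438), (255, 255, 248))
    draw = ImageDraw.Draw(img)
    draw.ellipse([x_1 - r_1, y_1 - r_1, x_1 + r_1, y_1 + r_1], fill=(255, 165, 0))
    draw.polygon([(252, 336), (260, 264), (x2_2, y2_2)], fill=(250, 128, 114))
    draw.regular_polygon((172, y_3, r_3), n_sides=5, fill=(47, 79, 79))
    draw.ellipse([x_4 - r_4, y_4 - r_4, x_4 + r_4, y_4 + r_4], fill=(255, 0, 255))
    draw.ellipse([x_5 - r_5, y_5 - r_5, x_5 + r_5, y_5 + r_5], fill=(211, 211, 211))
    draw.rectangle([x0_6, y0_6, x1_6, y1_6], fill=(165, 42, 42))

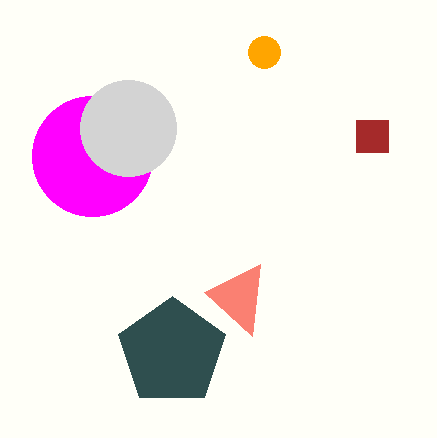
x_1 = 264, y_1 = 52, r_1 = 16, x2_2 = 204, y2_2 = 292, y_3 = 352, r_3 = 56, x_4 = 92, y_4 = 156, r_4 = 60, x_5 = 128, y_5 = 128, r_5 = 48, x0_6 = 356, y0_6 = 120, x1_6 = 388, y1_6 = 152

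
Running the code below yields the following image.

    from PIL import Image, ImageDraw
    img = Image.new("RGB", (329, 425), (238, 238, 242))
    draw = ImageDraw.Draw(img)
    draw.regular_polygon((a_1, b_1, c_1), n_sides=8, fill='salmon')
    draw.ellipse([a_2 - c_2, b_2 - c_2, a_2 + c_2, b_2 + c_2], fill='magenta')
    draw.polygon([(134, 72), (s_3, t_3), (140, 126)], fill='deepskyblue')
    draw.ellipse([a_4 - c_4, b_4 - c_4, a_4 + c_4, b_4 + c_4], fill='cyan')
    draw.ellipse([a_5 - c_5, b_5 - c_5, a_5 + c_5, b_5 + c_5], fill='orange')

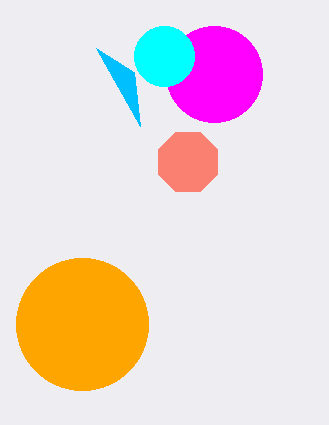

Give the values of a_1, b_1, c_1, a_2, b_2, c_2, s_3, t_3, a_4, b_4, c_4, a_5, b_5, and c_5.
a_1 = 188
b_1 = 162
c_1 = 32
a_2 = 214
b_2 = 74
c_2 = 48
s_3 = 96
t_3 = 48
a_4 = 164
b_4 = 56
c_4 = 30
a_5 = 82
b_5 = 324
c_5 = 66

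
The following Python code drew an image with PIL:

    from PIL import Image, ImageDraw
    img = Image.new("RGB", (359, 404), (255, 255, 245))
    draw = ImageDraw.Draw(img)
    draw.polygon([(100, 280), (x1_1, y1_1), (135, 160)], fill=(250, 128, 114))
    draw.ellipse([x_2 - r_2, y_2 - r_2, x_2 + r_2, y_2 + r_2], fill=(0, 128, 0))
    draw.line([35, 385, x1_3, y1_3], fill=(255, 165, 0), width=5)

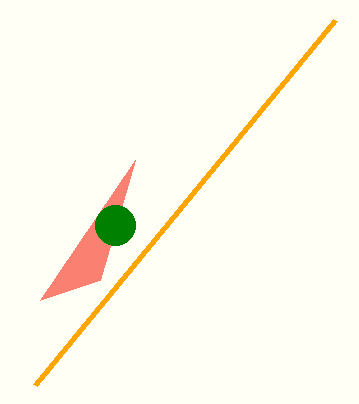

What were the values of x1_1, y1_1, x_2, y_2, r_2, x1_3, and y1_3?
x1_1 = 40; y1_1 = 300; x_2 = 115; y_2 = 225; r_2 = 20; x1_3 = 335; y1_3 = 20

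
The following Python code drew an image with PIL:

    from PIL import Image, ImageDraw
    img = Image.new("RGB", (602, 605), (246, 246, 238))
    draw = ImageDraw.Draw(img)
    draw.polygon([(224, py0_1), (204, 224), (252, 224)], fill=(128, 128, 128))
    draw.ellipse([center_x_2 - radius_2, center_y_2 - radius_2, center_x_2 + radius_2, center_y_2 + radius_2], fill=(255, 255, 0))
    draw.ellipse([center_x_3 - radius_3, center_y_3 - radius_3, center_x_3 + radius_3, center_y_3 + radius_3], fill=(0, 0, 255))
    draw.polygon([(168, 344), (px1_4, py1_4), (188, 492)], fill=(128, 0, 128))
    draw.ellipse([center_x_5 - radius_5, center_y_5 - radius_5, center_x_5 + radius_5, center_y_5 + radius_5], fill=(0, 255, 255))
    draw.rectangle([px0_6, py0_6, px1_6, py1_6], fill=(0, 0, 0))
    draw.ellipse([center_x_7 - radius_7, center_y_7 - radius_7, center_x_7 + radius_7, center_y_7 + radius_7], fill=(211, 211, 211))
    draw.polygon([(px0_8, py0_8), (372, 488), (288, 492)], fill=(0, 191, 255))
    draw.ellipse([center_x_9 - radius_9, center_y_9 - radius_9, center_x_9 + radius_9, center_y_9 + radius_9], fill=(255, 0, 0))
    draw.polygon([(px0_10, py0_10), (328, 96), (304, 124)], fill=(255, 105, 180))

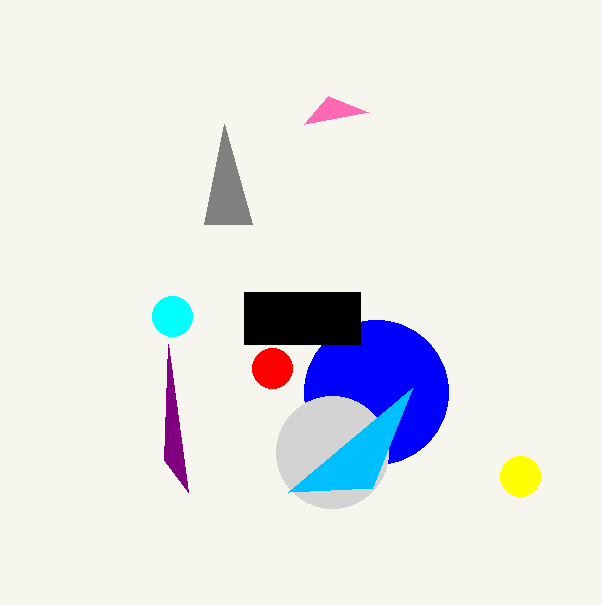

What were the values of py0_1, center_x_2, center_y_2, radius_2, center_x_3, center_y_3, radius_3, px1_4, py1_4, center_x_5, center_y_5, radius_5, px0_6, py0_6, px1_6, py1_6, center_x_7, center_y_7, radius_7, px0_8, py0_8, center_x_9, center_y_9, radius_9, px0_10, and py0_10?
py0_1 = 124; center_x_2 = 520; center_y_2 = 476; radius_2 = 20; center_x_3 = 376; center_y_3 = 392; radius_3 = 72; px1_4 = 164; py1_4 = 460; center_x_5 = 172; center_y_5 = 316; radius_5 = 20; px0_6 = 244; py0_6 = 292; px1_6 = 360; py1_6 = 344; center_x_7 = 332; center_y_7 = 452; radius_7 = 56; px0_8 = 412; py0_8 = 388; center_x_9 = 272; center_y_9 = 368; radius_9 = 20; px0_10 = 368; py0_10 = 112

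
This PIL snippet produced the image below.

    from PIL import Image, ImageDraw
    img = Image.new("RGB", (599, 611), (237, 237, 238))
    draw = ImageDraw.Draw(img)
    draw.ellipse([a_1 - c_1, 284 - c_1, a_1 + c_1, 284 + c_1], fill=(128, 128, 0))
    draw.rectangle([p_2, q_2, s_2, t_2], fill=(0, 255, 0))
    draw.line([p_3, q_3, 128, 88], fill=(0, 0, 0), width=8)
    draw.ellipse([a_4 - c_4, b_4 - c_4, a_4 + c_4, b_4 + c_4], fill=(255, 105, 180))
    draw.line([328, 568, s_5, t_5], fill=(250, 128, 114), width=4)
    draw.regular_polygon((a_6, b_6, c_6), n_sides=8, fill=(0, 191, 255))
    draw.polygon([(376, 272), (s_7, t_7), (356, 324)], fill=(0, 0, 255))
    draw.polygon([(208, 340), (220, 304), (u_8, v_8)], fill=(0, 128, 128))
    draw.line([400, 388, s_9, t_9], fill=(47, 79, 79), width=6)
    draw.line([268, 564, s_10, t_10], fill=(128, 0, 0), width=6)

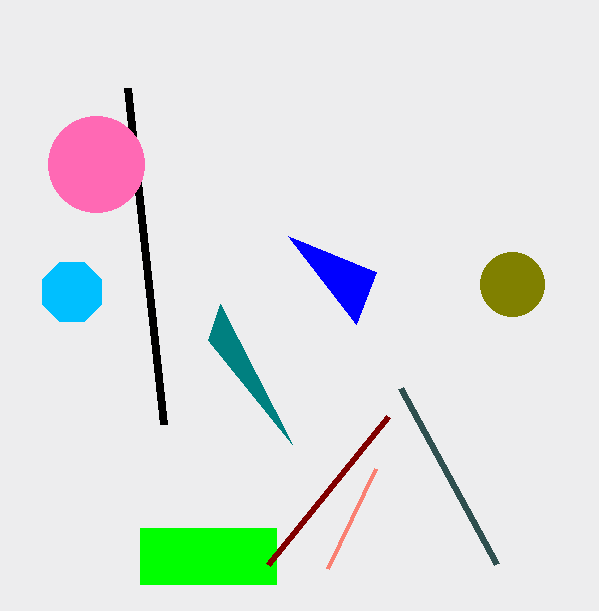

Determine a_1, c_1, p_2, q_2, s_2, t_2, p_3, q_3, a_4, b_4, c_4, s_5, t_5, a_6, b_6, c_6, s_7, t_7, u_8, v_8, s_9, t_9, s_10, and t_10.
a_1 = 512; c_1 = 32; p_2 = 140; q_2 = 528; s_2 = 276; t_2 = 584; p_3 = 164; q_3 = 424; a_4 = 96; b_4 = 164; c_4 = 48; s_5 = 376; t_5 = 468; a_6 = 72; b_6 = 292; c_6 = 32; s_7 = 288; t_7 = 236; u_8 = 292; v_8 = 444; s_9 = 496; t_9 = 564; s_10 = 388; t_10 = 416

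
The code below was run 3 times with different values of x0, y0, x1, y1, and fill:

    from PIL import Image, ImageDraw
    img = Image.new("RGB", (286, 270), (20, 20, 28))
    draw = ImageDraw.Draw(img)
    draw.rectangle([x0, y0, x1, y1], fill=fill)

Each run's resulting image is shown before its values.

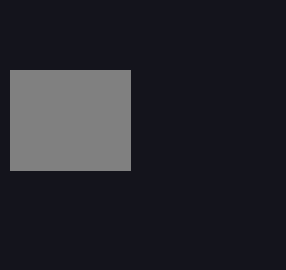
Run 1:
x0 = 10, y0 = 70, x1 = 130, y1 = 170, fill = 'gray'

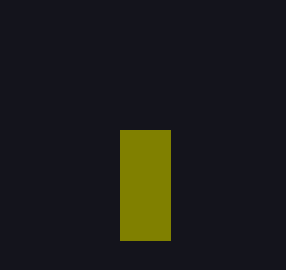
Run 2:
x0 = 120, y0 = 130, x1 = 170, y1 = 240, fill = 'olive'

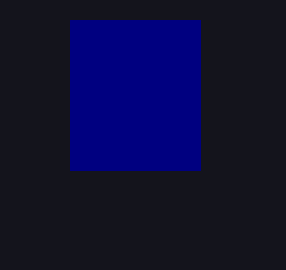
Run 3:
x0 = 70, y0 = 20, x1 = 200, y1 = 170, fill = 'navy'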